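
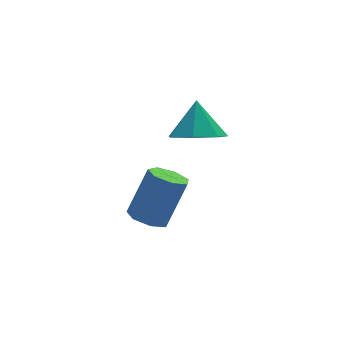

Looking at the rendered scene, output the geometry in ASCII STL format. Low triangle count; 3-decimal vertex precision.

solid 
facet normal -0.438 -0.121 -0.891
outer loop
vertex -3.13 -3.403 -2.27
vertex -3.541 -2.762 -2.155
vertex -2.849 -2.836 -2.485
endloop
endfacet
facet normal 0.795 -0.515 -0.321
outer loop
vertex -3.13 -3.403 -2.27
vertex -2.849 -2.836 -2.485
vertex -2.248 -3.158 -0.48
endloop
endfacet
facet normal 0.795 -0.515 -0.321
outer loop
vertex -2.248 -3.158 -0.48
vertex -2.849 -2.836 -2.485
vertex -1.968 -2.591 -0.696
endloop
endfacet
facet normal 0.439 0.122 0.890
outer loop
vertex -2.248 -3.158 -0.48
vertex -1.968 -2.591 -0.696
vertex -2.659 -2.518 -0.365
endloop
endfacet
facet normal -0.438 -0.122 -0.891
outer loop
vertex -2.849 -2.836 -2.485
vertex -3.541 -2.762 -2.155
vertex -3.09 -2.214 -2.452
endloop
endfacet
facet normal 0.823 0.343 -0.452
outer loop
vertex -2.849 -2.836 -2.485
vertex -3.09 -2.214 -2.452
vertex -1.968 -2.591 -0.696
endloop
endfacet
facet normal 0.823 0.342 -0.453
outer loop
vertex -1.968 -2.591 -0.696
vertex -3.09 -2.214 -2.452
vertex -2.208 -1.969 -0.662
endloop
endfacet
facet normal 0.439 0.121 0.890
outer loop
vertex -1.968 -2.591 -0.696
vertex -2.208 -1.969 -0.662
vertex -2.659 -2.518 -0.365
endloop
endfacet
facet normal -0.439 -0.122 -0.890
outer loop
vertex -3.09 -2.214 -2.452
vertex -3.541 -2.762 -2.155
vertex -3.67 -2.004 -2.195
endloop
endfacet
facet normal 0.233 0.941 -0.244
outer loop
vertex -3.09 -2.214 -2.452
vertex -3.67 -2.004 -2.195
vertex -2.208 -1.969 -0.662
endloop
endfacet
facet normal 0.232 0.942 -0.243
outer loop
vertex -2.208 -1.969 -0.662
vertex -3.67 -2.004 -2.195
vertex -2.788 -1.76 -0.405
endloop
endfacet
facet normal 0.438 0.122 0.891
outer loop
vertex -2.208 -1.969 -0.662
vertex -2.788 -1.76 -0.405
vertex -2.659 -2.518 -0.365
endloop
endfacet
facet normal -0.439 -0.122 -0.890
outer loop
vertex -3.67 -2.004 -2.195
vertex -3.541 -2.762 -2.155
vertex -4.153 -2.366 -1.907
endloop
endfacet
facet normal -0.534 0.832 0.150
outer loop
vertex -3.67 -2.004 -2.195
vertex -4.153 -2.366 -1.907
vertex -2.788 -1.76 -0.405
endloop
endfacet
facet normal -0.534 0.832 0.149
outer loop
vertex -2.788 -1.76 -0.405
vertex -4.153 -2.366 -1.907
vertex -3.271 -2.121 -0.118
endloop
endfacet
facet normal 0.438 0.122 0.891
outer loop
vertex -2.788 -1.76 -0.405
vertex -3.271 -2.121 -0.118
vertex -2.659 -2.518 -0.365
endloop
endfacet
facet normal -0.439 -0.122 -0.890
outer loop
vertex -4.153 -2.366 -1.907
vertex -3.541 -2.762 -2.155
vertex -4.175 -3.026 -1.806
endloop
endfacet
facet normal -0.898 0.096 0.430
outer loop
vertex -4.153 -2.366 -1.907
vertex -4.175 -3.026 -1.806
vertex -3.271 -2.121 -0.118
endloop
endfacet
facet normal -0.898 0.096 0.430
outer loop
vertex -3.271 -2.121 -0.118
vertex -4.175 -3.026 -1.806
vertex -3.293 -2.781 -0.017
endloop
endfacet
facet normal 0.438 0.122 0.891
outer loop
vertex -3.271 -2.121 -0.118
vertex -3.293 -2.781 -0.017
vertex -2.659 -2.518 -0.365
endloop
endfacet
facet normal -0.439 -0.122 -0.890
outer loop
vertex -4.175 -3.026 -1.806
vertex -3.541 -2.762 -2.155
vertex -3.719 -3.488 -1.968
endloop
endfacet
facet normal -0.585 -0.713 0.386
outer loop
vertex -4.175 -3.026 -1.806
vertex -3.719 -3.488 -1.968
vertex -3.293 -2.781 -0.017
endloop
endfacet
facet normal -0.586 -0.712 0.386
outer loop
vertex -3.293 -2.781 -0.017
vertex -3.719 -3.488 -1.968
vertex -2.838 -3.243 -0.178
endloop
endfacet
facet normal 0.438 0.121 0.891
outer loop
vertex -3.293 -2.781 -0.017
vertex -2.838 -3.243 -0.178
vertex -2.659 -2.518 -0.365
endloop
endfacet
facet normal -0.439 -0.122 -0.890
outer loop
vertex -3.719 -3.488 -1.968
vertex -3.541 -2.762 -2.155
vertex -3.13 -3.403 -2.27
endloop
endfacet
facet normal 0.169 -0.984 0.052
outer loop
vertex -3.719 -3.488 -1.968
vertex -3.13 -3.403 -2.27
vertex -2.838 -3.243 -0.178
endloop
endfacet
facet normal 0.168 -0.984 0.052
outer loop
vertex -2.838 -3.243 -0.178
vertex -3.13 -3.403 -2.27
vertex -2.248 -3.158 -0.48
endloop
endfacet
facet normal 0.438 0.121 0.891
outer loop
vertex -2.838 -3.243 -0.178
vertex -2.248 -3.158 -0.48
vertex -2.659 -2.518 -0.365
endloop
endfacet
facet normal -0.187 -0.509 -0.840
outer loop
vertex -1.099 -2.755 1.459
vertex -1.911 -3.201 1.91
vertex -1.877 -2.324 1.371
endloop
endfacet
facet normal 0.486 0.874 -0.011
outer loop
vertex -1.099 -2.755 1.459
vertex -1.877 -2.324 1.371
vertex -1.629 -2.439 3.17
endloop
endfacet
facet normal -0.188 -0.509 -0.840
outer loop
vertex -1.877 -2.324 1.371
vertex -1.911 -3.201 1.91
vertex -2.68 -2.552 1.689
endloop
endfacet
facet normal -0.237 0.967 0.094
outer loop
vertex -1.877 -2.324 1.371
vertex -2.68 -2.552 1.689
vertex -1.629 -2.439 3.17
endloop
endfacet
facet normal -0.187 -0.508 -0.841
outer loop
vertex -2.68 -2.552 1.689
vertex -1.911 -3.201 1.91
vertex -2.904 -3.27 2.173
endloop
endfacet
facet normal -0.709 0.533 0.462
outer loop
vertex -2.68 -2.552 1.689
vertex -2.904 -3.27 2.173
vertex -1.629 -2.439 3.17
endloop
endfacet
facet normal -0.187 -0.508 -0.841
outer loop
vertex -2.904 -3.27 2.173
vertex -1.911 -3.201 1.91
vertex -2.38 -3.935 2.458
endloop
endfacet
facet normal -0.571 -0.101 0.815
outer loop
vertex -2.904 -3.27 2.173
vertex -2.38 -3.935 2.458
vertex -1.629 -2.439 3.17
endloop
endfacet
facet normal -0.187 -0.508 -0.841
outer loop
vertex -2.38 -3.935 2.458
vertex -1.911 -3.201 1.91
vertex -1.503 -4.048 2.331
endloop
endfacet
facet normal 0.070 -0.457 0.887
outer loop
vertex -2.38 -3.935 2.458
vertex -1.503 -4.048 2.331
vertex -1.629 -2.439 3.17
endloop
endfacet
facet normal -0.188 -0.508 -0.840
outer loop
vertex -1.503 -4.048 2.331
vertex -1.911 -3.201 1.91
vertex -0.933 -3.523 1.886
endloop
endfacet
facet normal 0.734 -0.268 0.624
outer loop
vertex -1.503 -4.048 2.331
vertex -0.933 -3.523 1.886
vertex -1.629 -2.439 3.17
endloop
endfacet
facet normal -0.188 -0.508 -0.841
outer loop
vertex -0.933 -3.523 1.886
vertex -1.911 -3.201 1.91
vertex -1.099 -2.755 1.459
endloop
endfacet
facet normal 0.919 0.324 0.225
outer loop
vertex -0.933 -3.523 1.886
vertex -1.099 -2.755 1.459
vertex -1.629 -2.439 3.17
endloop
endfacet

endsolid


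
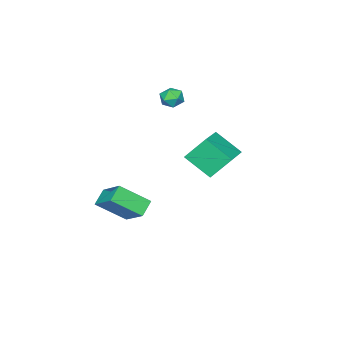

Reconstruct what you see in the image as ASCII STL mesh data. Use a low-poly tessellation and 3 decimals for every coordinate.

solid 
facet normal -0.293 -0.005 0.956
outer loop
vertex 0.04 -0.998 3.293
vertex 0.048 -1.692 3.292
vertex 0.619 -1.338 3.469
endloop
endfacet
facet normal 0.092 0.577 0.811
outer loop
vertex 0.04 -0.998 3.293
vertex 0.619 -1.338 3.469
vertex 0.657 -0.776 3.065
endloop
endfacet
facet normal -0.230 0.931 0.283
outer loop
vertex 0.04 -0.998 3.293
vertex 0.657 -0.776 3.065
vertex 0.11 -0.781 2.637
endloop
endfacet
facet normal -0.818 0.567 0.100
outer loop
vertex 0.04 -0.998 3.293
vertex 0.11 -0.781 2.637
vertex -0.266 -1.348 2.778
endloop
endfacet
facet normal -0.856 -0.011 0.516
outer loop
vertex 0.04 -0.998 3.293
vertex -0.266 -1.348 2.778
vertex 0.048 -1.692 3.292
endloop
endfacet
facet normal 0.732 0.364 0.576
outer loop
vertex 0.657 -0.776 3.065
vertex 0.619 -1.338 3.469
vertex 1.046 -1.332 2.922
endloop
endfacet
facet normal 0.106 -0.577 0.810
outer loop
vertex 0.619 -1.338 3.469
vertex 0.048 -1.692 3.292
vertex 0.67 -1.899 3.063
endloop
endfacet
facet normal -0.803 -0.587 0.098
outer loop
vertex 0.048 -1.692 3.292
vertex -0.266 -1.348 2.778
vertex 0.123 -1.904 2.635
endloop
endfacet
facet normal -0.741 0.348 -0.574
outer loop
vertex -0.266 -1.348 2.778
vertex 0.11 -0.781 2.637
vertex 0.161 -1.342 2.231
endloop
endfacet
facet normal 0.209 0.937 -0.279
outer loop
vertex 0.11 -0.781 2.637
vertex 0.657 -0.776 3.065
vertex 0.732 -0.988 2.408
endloop
endfacet
facet normal 0.818 -0.567 -0.100
outer loop
vertex 0.74 -1.682 2.407
vertex 1.046 -1.332 2.922
vertex 0.67 -1.899 3.063
endloop
endfacet
facet normal 0.230 -0.931 -0.283
outer loop
vertex 0.74 -1.682 2.407
vertex 0.67 -1.899 3.063
vertex 0.123 -1.904 2.635
endloop
endfacet
facet normal -0.092 -0.577 -0.811
outer loop
vertex 0.74 -1.682 2.407
vertex 0.123 -1.904 2.635
vertex 0.161 -1.342 2.231
endloop
endfacet
facet normal 0.293 0.005 -0.956
outer loop
vertex 0.74 -1.682 2.407
vertex 0.161 -1.342 2.231
vertex 0.732 -0.988 2.408
endloop
endfacet
facet normal 0.856 0.011 -0.516
outer loop
vertex 0.74 -1.682 2.407
vertex 0.732 -0.988 2.408
vertex 1.046 -1.332 2.922
endloop
endfacet
facet normal 0.741 -0.348 0.574
outer loop
vertex 0.67 -1.899 3.063
vertex 1.046 -1.332 2.922
vertex 0.619 -1.338 3.469
endloop
endfacet
facet normal -0.209 -0.937 0.279
outer loop
vertex 0.123 -1.904 2.635
vertex 0.67 -1.899 3.063
vertex 0.048 -1.692 3.292
endloop
endfacet
facet normal -0.732 -0.364 -0.576
outer loop
vertex 0.161 -1.342 2.231
vertex 0.123 -1.904 2.635
vertex -0.266 -1.348 2.778
endloop
endfacet
facet normal -0.106 0.577 -0.810
outer loop
vertex 0.732 -0.988 2.408
vertex 0.161 -1.342 2.231
vertex 0.11 -0.781 2.637
endloop
endfacet
facet normal 0.803 0.587 -0.098
outer loop
vertex 1.046 -1.332 2.922
vertex 0.732 -0.988 2.408
vertex 0.657 -0.776 3.065
endloop
endfacet
facet normal -0.527 0.612 -0.590
outer loop
vertex 3.116 -0.499 -3.018
vertex 3.952 -0.361 -3.621
vertex 2.597 -1.965 -4.074
endloop
endfacet
facet normal -0.804 -0.133 0.579
outer loop
vertex 3.608 -3.139 -2.939
vertex 3.116 -0.499 -3.018
vertex 2.597 -1.965 -4.074
endloop
endfacet
facet normal -0.526 0.611 -0.591
outer loop
vertex 2.597 -1.965 -4.074
vertex 3.952 -0.361 -3.621
vertex 3.433 -1.827 -4.676
endloop
endfacet
facet normal -0.276 -0.780 -0.562
outer loop
vertex 3.433 -1.827 -4.676
vertex 3.608 -3.139 -2.939
vertex 2.597 -1.965 -4.074
endloop
endfacet
facet normal 0.276 0.780 0.561
outer loop
vertex 3.116 -0.499 -3.018
vertex 4.963 -1.535 -2.486
vertex 3.952 -0.361 -3.621
endloop
endfacet
facet normal -0.804 -0.132 0.580
outer loop
vertex 4.127 -1.673 -1.884
vertex 3.116 -0.499 -3.018
vertex 3.608 -3.139 -2.939
endloop
endfacet
facet normal 0.276 0.780 0.562
outer loop
vertex 4.127 -1.673 -1.884
vertex 4.963 -1.535 -2.486
vertex 3.116 -0.499 -3.018
endloop
endfacet
facet normal 0.804 0.132 -0.579
outer loop
vertex 3.952 -0.361 -3.621
vertex 4.963 -1.535 -2.486
vertex 3.433 -1.827 -4.676
endloop
endfacet
facet normal -0.276 -0.780 -0.561
outer loop
vertex 4.444 -3.001 -3.542
vertex 3.608 -3.139 -2.939
vertex 3.433 -1.827 -4.676
endloop
endfacet
facet normal 0.804 0.133 -0.579
outer loop
vertex 3.433 -1.827 -4.676
vertex 4.963 -1.535 -2.486
vertex 4.444 -3.001 -3.542
endloop
endfacet
facet normal 0.527 -0.611 0.590
outer loop
vertex 4.444 -3.001 -3.542
vertex 4.127 -1.673 -1.884
vertex 3.608 -3.139 -2.939
endloop
endfacet
facet normal 0.526 -0.612 0.591
outer loop
vertex 4.963 -1.535 -2.486
vertex 4.127 -1.673 -1.884
vertex 4.444 -3.001 -3.542
endloop
endfacet
facet normal -0.904 -0.357 -0.235
outer loop
vertex 1.902 1.221 0.679
vertex 1.268 2.03 1.893
vertex 1.637 2.577 -0.362
endloop
endfacet
facet normal 0.398 -0.508 -0.763
outer loop
vertex 3.292 3.23 0.067
vertex 1.902 1.221 0.679
vertex 1.637 2.577 -0.362
endloop
endfacet
facet normal -0.904 -0.357 -0.235
outer loop
vertex 1.637 2.577 -0.362
vertex 1.268 2.03 1.893
vertex 1.003 3.385 0.851
endloop
endfacet
facet normal -0.153 0.784 -0.602
outer loop
vertex 1.003 3.385 0.851
vertex 3.292 3.23 0.067
vertex 1.637 2.577 -0.362
endloop
endfacet
facet normal 0.153 -0.784 0.602
outer loop
vertex 1.902 1.221 0.679
vertex 2.923 2.683 2.322
vertex 1.268 2.03 1.893
endloop
endfacet
facet normal 0.399 -0.509 -0.763
outer loop
vertex 3.557 1.875 1.109
vertex 1.902 1.221 0.679
vertex 3.292 3.23 0.067
endloop
endfacet
facet normal 0.153 -0.784 0.602
outer loop
vertex 3.557 1.875 1.109
vertex 2.923 2.683 2.322
vertex 1.902 1.221 0.679
endloop
endfacet
facet normal -0.399 0.509 0.763
outer loop
vertex 1.268 2.03 1.893
vertex 2.923 2.683 2.322
vertex 1.003 3.385 0.851
endloop
endfacet
facet normal -0.153 0.784 -0.602
outer loop
vertex 2.658 4.039 1.281
vertex 3.292 3.23 0.067
vertex 1.003 3.385 0.851
endloop
endfacet
facet normal -0.399 0.508 0.763
outer loop
vertex 1.003 3.385 0.851
vertex 2.923 2.683 2.322
vertex 2.658 4.039 1.281
endloop
endfacet
facet normal 0.904 0.357 0.234
outer loop
vertex 2.658 4.039 1.281
vertex 3.557 1.875 1.109
vertex 3.292 3.23 0.067
endloop
endfacet
facet normal 0.904 0.357 0.235
outer loop
vertex 2.923 2.683 2.322
vertex 3.557 1.875 1.109
vertex 2.658 4.039 1.281
endloop
endfacet

endsolid


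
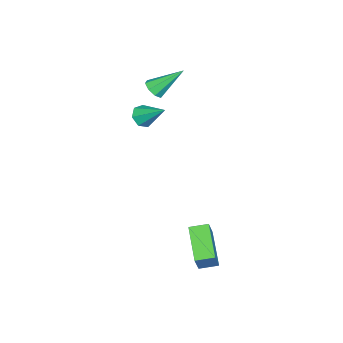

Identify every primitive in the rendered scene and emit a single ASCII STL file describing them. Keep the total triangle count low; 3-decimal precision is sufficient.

solid 
facet normal -0.165 -0.777 -0.608
outer loop
vertex -1.901 -4.458 1.209
vertex -2.494 -4.159 0.988
vertex -1.848 -4.092 0.727
endloop
endfacet
facet normal 0.980 0.091 0.177
outer loop
vertex -1.901 -4.458 1.209
vertex -1.848 -4.092 0.727
vertex -2.206 -2.801 2.052
endloop
endfacet
facet normal -0.165 -0.777 -0.608
outer loop
vertex -1.848 -4.092 0.727
vertex -2.494 -4.159 0.988
vertex -2.282 -3.777 0.442
endloop
endfacet
facet normal 0.695 0.600 -0.396
outer loop
vertex -1.848 -4.092 0.727
vertex -2.282 -3.777 0.442
vertex -2.206 -2.801 2.052
endloop
endfacet
facet normal -0.166 -0.777 -0.608
outer loop
vertex -2.282 -3.777 0.442
vertex -2.494 -4.159 0.988
vertex -2.875 -3.749 0.568
endloop
endfacet
facet normal -0.069 0.855 -0.515
outer loop
vertex -2.282 -3.777 0.442
vertex -2.875 -3.749 0.568
vertex -2.206 -2.801 2.052
endloop
endfacet
facet normal -0.164 -0.776 -0.609
outer loop
vertex -2.875 -3.749 0.568
vertex -2.494 -4.159 0.988
vertex -3.182 -4.031 1.01
endloop
endfacet
facet normal -0.741 0.665 -0.091
outer loop
vertex -2.875 -3.749 0.568
vertex -3.182 -4.031 1.01
vertex -2.206 -2.801 2.052
endloop
endfacet
facet normal -0.164 -0.777 -0.608
outer loop
vertex -3.182 -4.031 1.01
vertex -2.494 -4.159 0.988
vertex -2.971 -4.409 1.436
endloop
endfacet
facet normal -0.813 0.173 0.556
outer loop
vertex -3.182 -4.031 1.01
vertex -2.971 -4.409 1.436
vertex -2.206 -2.801 2.052
endloop
endfacet
facet normal -0.165 -0.776 -0.609
outer loop
vertex -2.971 -4.409 1.436
vertex -2.494 -4.159 0.988
vertex -2.401 -4.599 1.524
endloop
endfacet
facet normal -0.229 -0.251 0.940
outer loop
vertex -2.971 -4.409 1.436
vertex -2.401 -4.599 1.524
vertex -2.206 -2.801 2.052
endloop
endfacet
facet normal -0.165 -0.776 -0.609
outer loop
vertex -2.401 -4.599 1.524
vertex -2.494 -4.159 0.988
vertex -1.901 -4.458 1.209
endloop
endfacet
facet normal 0.567 -0.288 0.771
outer loop
vertex -2.401 -4.599 1.524
vertex -1.901 -4.458 1.209
vertex -2.206 -2.801 2.052
endloop
endfacet
facet normal -0.732 -0.508 0.454
outer loop
vertex 2.974 0.962 -1.645
vertex 2.521 1.787 -1.453
vertex 2.365 0.878 -2.721
endloop
endfacet
facet normal 0.471 -0.859 -0.200
outer loop
vertex 3.859 1.913 -3.647
vertex 2.974 0.962 -1.645
vertex 2.365 0.878 -2.721
endloop
endfacet
facet normal -0.733 -0.507 0.454
outer loop
vertex 2.365 0.878 -2.721
vertex 2.521 1.787 -1.453
vertex 1.912 1.703 -2.53
endloop
endfacet
facet normal -0.491 -0.068 -0.869
outer loop
vertex 1.912 1.703 -2.53
vertex 3.859 1.913 -3.647
vertex 2.365 0.878 -2.721
endloop
endfacet
facet normal 0.491 0.068 0.868
outer loop
vertex 2.974 0.962 -1.645
vertex 4.015 2.822 -2.379
vertex 2.521 1.787 -1.453
endloop
endfacet
facet normal 0.471 -0.859 -0.200
outer loop
vertex 4.468 1.997 -2.57
vertex 2.974 0.962 -1.645
vertex 3.859 1.913 -3.647
endloop
endfacet
facet normal 0.491 0.068 0.869
outer loop
vertex 4.468 1.997 -2.57
vertex 4.015 2.822 -2.379
vertex 2.974 0.962 -1.645
endloop
endfacet
facet normal -0.471 0.859 0.200
outer loop
vertex 2.521 1.787 -1.453
vertex 4.015 2.822 -2.379
vertex 1.912 1.703 -2.53
endloop
endfacet
facet normal -0.491 -0.067 -0.869
outer loop
vertex 3.406 2.738 -3.455
vertex 3.859 1.913 -3.647
vertex 1.912 1.703 -2.53
endloop
endfacet
facet normal -0.471 0.859 0.200
outer loop
vertex 1.912 1.703 -2.53
vertex 4.015 2.822 -2.379
vertex 3.406 2.738 -3.455
endloop
endfacet
facet normal 0.732 0.508 -0.454
outer loop
vertex 3.406 2.738 -3.455
vertex 4.468 1.997 -2.57
vertex 3.859 1.913 -3.647
endloop
endfacet
facet normal 0.732 0.507 -0.454
outer loop
vertex 4.015 2.822 -2.379
vertex 4.468 1.997 -2.57
vertex 3.406 2.738 -3.455
endloop
endfacet
facet normal 0.348 -0.653 -0.672
outer loop
vertex -2.567 -4.058 3.414
vertex -2.809 -3.7 2.941
vertex -2.25 -3.722 3.252
endloop
endfacet
facet normal 0.548 -0.118 0.828
outer loop
vertex -2.567 -4.058 3.414
vertex -2.25 -3.722 3.252
vertex -3.491 -2.42 4.259
endloop
endfacet
facet normal 0.348 -0.653 -0.673
outer loop
vertex -2.25 -3.722 3.252
vertex -2.809 -3.7 2.941
vertex -2.26 -3.373 2.908
endloop
endfacet
facet normal 0.797 0.436 0.419
outer loop
vertex -2.25 -3.722 3.252
vertex -2.26 -3.373 2.908
vertex -3.491 -2.42 4.259
endloop
endfacet
facet normal 0.349 -0.654 -0.671
outer loop
vertex -2.26 -3.373 2.908
vertex -2.809 -3.7 2.941
vertex -2.592 -3.217 2.583
endloop
endfacet
facet normal 0.519 0.846 -0.124
outer loop
vertex -2.26 -3.373 2.908
vertex -2.592 -3.217 2.583
vertex -3.491 -2.42 4.259
endloop
endfacet
facet normal 0.347 -0.654 -0.672
outer loop
vertex -2.592 -3.217 2.583
vertex -2.809 -3.7 2.941
vertex -3.051 -3.343 2.469
endloop
endfacet
facet normal -0.120 0.870 -0.478
outer loop
vertex -2.592 -3.217 2.583
vertex -3.051 -3.343 2.469
vertex -3.491 -2.42 4.259
endloop
endfacet
facet normal 0.348 -0.653 -0.673
outer loop
vertex -3.051 -3.343 2.469
vertex -2.809 -3.7 2.941
vertex -3.368 -3.679 2.631
endloop
endfacet
facet normal -0.749 0.495 -0.440
outer loop
vertex -3.051 -3.343 2.469
vertex -3.368 -3.679 2.631
vertex -3.491 -2.42 4.259
endloop
endfacet
facet normal 0.348 -0.653 -0.673
outer loop
vertex -3.368 -3.679 2.631
vertex -2.809 -3.7 2.941
vertex -3.358 -4.028 2.975
endloop
endfacet
facet normal -0.998 -0.058 -0.030
outer loop
vertex -3.368 -3.679 2.631
vertex -3.358 -4.028 2.975
vertex -3.491 -2.42 4.259
endloop
endfacet
facet normal 0.349 -0.653 -0.672
outer loop
vertex -3.358 -4.028 2.975
vertex -2.809 -3.7 2.941
vertex -3.026 -4.184 3.299
endloop
endfacet
facet normal -0.720 -0.468 0.512
outer loop
vertex -3.358 -4.028 2.975
vertex -3.026 -4.184 3.299
vertex -3.491 -2.42 4.259
endloop
endfacet
facet normal 0.348 -0.653 -0.672
outer loop
vertex -3.026 -4.184 3.299
vertex -2.809 -3.7 2.941
vertex -2.567 -4.058 3.414
endloop
endfacet
facet normal -0.082 -0.493 0.866
outer loop
vertex -3.026 -4.184 3.299
vertex -2.567 -4.058 3.414
vertex -3.491 -2.42 4.259
endloop
endfacet

endsolid


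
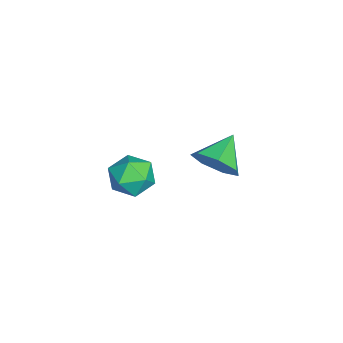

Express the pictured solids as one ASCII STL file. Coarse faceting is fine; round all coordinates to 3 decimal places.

solid 
facet normal 0.764 -0.405 -0.502
outer loop
vertex -2.53 1.545 -3.708
vertex -2.962 0.944 -3.881
vertex -2.874 1.591 -4.269
endloop
endfacet
facet normal -0.076 0.989 0.128
outer loop
vertex -2.53 1.545 -3.708
vertex -2.874 1.591 -4.269
vertex -3.818 1.396 -3.319
endloop
endfacet
facet normal 0.765 -0.405 -0.502
outer loop
vertex -2.874 1.591 -4.269
vertex -2.962 0.944 -3.881
vertex -3.284 1.15 -4.538
endloop
endfacet
facet normal -0.545 0.743 -0.389
outer loop
vertex -2.874 1.591 -4.269
vertex -3.284 1.15 -4.538
vertex -3.818 1.396 -3.319
endloop
endfacet
facet normal 0.765 -0.404 -0.502
outer loop
vertex -3.284 1.15 -4.538
vertex -2.962 0.944 -3.881
vertex -3.451 0.554 -4.312
endloop
endfacet
facet normal -0.904 0.096 -0.416
outer loop
vertex -3.284 1.15 -4.538
vertex -3.451 0.554 -4.312
vertex -3.818 1.396 -3.319
endloop
endfacet
facet normal 0.765 -0.404 -0.502
outer loop
vertex -3.451 0.554 -4.312
vertex -2.962 0.944 -3.881
vertex -3.25 0.251 -3.762
endloop
endfacet
facet normal -0.883 -0.464 0.067
outer loop
vertex -3.451 0.554 -4.312
vertex -3.25 0.251 -3.762
vertex -3.818 1.396 -3.319
endloop
endfacet
facet normal 0.764 -0.404 -0.503
outer loop
vertex -3.25 0.251 -3.762
vertex -2.962 0.944 -3.881
vertex -2.832 0.469 -3.302
endloop
endfacet
facet normal -0.498 -0.516 0.697
outer loop
vertex -3.25 0.251 -3.762
vertex -2.832 0.469 -3.302
vertex -3.818 1.396 -3.319
endloop
endfacet
facet normal 0.765 -0.403 -0.502
outer loop
vertex -2.832 0.469 -3.302
vertex -2.962 0.944 -3.881
vertex -2.512 1.045 -3.277
endloop
endfacet
facet normal -0.038 -0.022 0.999
outer loop
vertex -2.832 0.469 -3.302
vertex -2.512 1.045 -3.277
vertex -3.818 1.396 -3.319
endloop
endfacet
facet normal 0.764 -0.405 -0.502
outer loop
vertex -2.512 1.045 -3.277
vertex -2.962 0.944 -3.881
vertex -2.53 1.545 -3.708
endloop
endfacet
facet normal 0.150 0.649 0.746
outer loop
vertex -2.512 1.045 -3.277
vertex -2.53 1.545 -3.708
vertex -3.818 1.396 -3.319
endloop
endfacet
facet normal -0.490 0.871 -0.034
outer loop
vertex 0.071 -0.439 -1.935
vertex -0.523 -0.771 -1.873
vertex -0.189 -0.561 -1.315
endloop
endfacet
facet normal 0.156 0.955 0.253
outer loop
vertex 0.071 -0.439 -1.935
vertex -0.189 -0.561 -1.315
vertex 0.48 -0.641 -1.426
endloop
endfacet
facet normal 0.640 0.736 -0.222
outer loop
vertex 0.071 -0.439 -1.935
vertex 0.48 -0.641 -1.426
vertex 0.561 -0.901 -2.053
endloop
endfacet
facet normal 0.293 0.516 -0.805
outer loop
vertex 0.071 -0.439 -1.935
vertex 0.561 -0.901 -2.053
vertex -0.059 -0.981 -2.33
endloop
endfacet
facet normal -0.407 0.600 -0.689
outer loop
vertex 0.071 -0.439 -1.935
vertex -0.059 -0.981 -2.33
vertex -0.523 -0.771 -1.873
endloop
endfacet
facet normal 0.200 0.528 0.825
outer loop
vertex 0.48 -0.641 -1.426
vertex -0.189 -0.561 -1.315
vertex 0.139 -1.099 -1.05
endloop
endfacet
facet normal -0.847 0.393 0.359
outer loop
vertex -0.189 -0.561 -1.315
vertex -0.523 -0.771 -1.873
vertex -0.481 -1.179 -1.327
endloop
endfacet
facet normal -0.711 -0.046 -0.701
outer loop
vertex -0.523 -0.771 -1.873
vertex -0.059 -0.981 -2.33
vertex -0.4 -1.439 -1.954
endloop
endfacet
facet normal 0.421 -0.181 -0.889
outer loop
vertex -0.059 -0.981 -2.33
vertex 0.561 -0.901 -2.053
vertex 0.269 -1.519 -2.065
endloop
endfacet
facet normal 0.983 0.174 0.055
outer loop
vertex 0.561 -0.901 -2.053
vertex 0.48 -0.641 -1.426
vertex 0.603 -1.309 -1.507
endloop
endfacet
facet normal -0.293 -0.516 0.805
outer loop
vertex 0.009 -1.641 -1.445
vertex 0.139 -1.099 -1.05
vertex -0.481 -1.179 -1.327
endloop
endfacet
facet normal -0.640 -0.736 0.222
outer loop
vertex 0.009 -1.641 -1.445
vertex -0.481 -1.179 -1.327
vertex -0.4 -1.439 -1.954
endloop
endfacet
facet normal -0.156 -0.955 -0.253
outer loop
vertex 0.009 -1.641 -1.445
vertex -0.4 -1.439 -1.954
vertex 0.269 -1.519 -2.065
endloop
endfacet
facet normal 0.490 -0.871 0.034
outer loop
vertex 0.009 -1.641 -1.445
vertex 0.269 -1.519 -2.065
vertex 0.603 -1.309 -1.507
endloop
endfacet
facet normal 0.407 -0.600 0.689
outer loop
vertex 0.009 -1.641 -1.445
vertex 0.603 -1.309 -1.507
vertex 0.139 -1.099 -1.05
endloop
endfacet
facet normal -0.421 0.181 0.889
outer loop
vertex -0.481 -1.179 -1.327
vertex 0.139 -1.099 -1.05
vertex -0.189 -0.561 -1.315
endloop
endfacet
facet normal -0.983 -0.174 -0.055
outer loop
vertex -0.4 -1.439 -1.954
vertex -0.481 -1.179 -1.327
vertex -0.523 -0.771 -1.873
endloop
endfacet
facet normal -0.200 -0.528 -0.825
outer loop
vertex 0.269 -1.519 -2.065
vertex -0.4 -1.439 -1.954
vertex -0.059 -0.981 -2.33
endloop
endfacet
facet normal 0.847 -0.393 -0.359
outer loop
vertex 0.603 -1.309 -1.507
vertex 0.269 -1.519 -2.065
vertex 0.561 -0.901 -2.053
endloop
endfacet
facet normal 0.711 0.046 0.701
outer loop
vertex 0.139 -1.099 -1.05
vertex 0.603 -1.309 -1.507
vertex 0.48 -0.641 -1.426
endloop
endfacet

endsolid


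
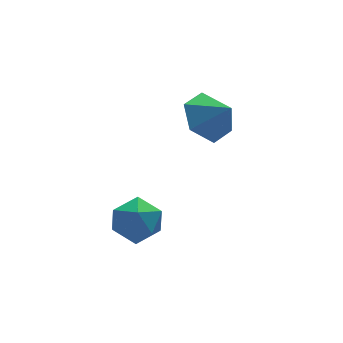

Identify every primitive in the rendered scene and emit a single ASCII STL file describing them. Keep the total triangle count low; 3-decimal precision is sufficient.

solid 
facet normal -0.270 0.769 0.580
outer loop
vertex -0.503 2.112 -1.187
vertex -0.969 1.617 -0.748
vertex -0.194 1.733 -0.541
endloop
endfacet
facet normal 0.388 0.864 0.321
outer loop
vertex -0.503 2.112 -1.187
vertex -0.194 1.733 -0.541
vertex 0.24 1.791 -1.222
endloop
endfacet
facet normal 0.349 0.851 -0.392
outer loop
vertex -0.503 2.112 -1.187
vertex 0.24 1.791 -1.222
vertex -0.266 1.71 -1.849
endloop
endfacet
facet normal -0.333 0.748 -0.574
outer loop
vertex -0.503 2.112 -1.187
vertex -0.266 1.71 -1.849
vertex -1.013 1.602 -1.556
endloop
endfacet
facet normal -0.716 0.697 0.026
outer loop
vertex -0.503 2.112 -1.187
vertex -1.013 1.602 -1.556
vertex -0.969 1.617 -0.748
endloop
endfacet
facet normal 0.789 0.311 0.529
outer loop
vertex 0.24 1.791 -1.222
vertex -0.194 1.733 -0.541
vertex 0.233 1.098 -0.804
endloop
endfacet
facet normal -0.277 0.157 0.948
outer loop
vertex -0.194 1.733 -0.541
vertex -0.969 1.617 -0.748
vertex -0.514 0.99 -0.511
endloop
endfacet
facet normal -0.998 0.042 0.054
outer loop
vertex -0.969 1.617 -0.748
vertex -1.013 1.602 -1.556
vertex -1.02 0.909 -1.138
endloop
endfacet
facet normal -0.378 0.126 -0.917
outer loop
vertex -1.013 1.602 -1.556
vertex -0.266 1.71 -1.849
vertex -0.586 0.967 -1.819
endloop
endfacet
facet normal 0.726 0.291 -0.623
outer loop
vertex -0.266 1.71 -1.849
vertex 0.24 1.791 -1.222
vertex 0.189 1.083 -1.612
endloop
endfacet
facet normal 0.333 -0.748 0.574
outer loop
vertex -0.277 0.588 -1.173
vertex 0.233 1.098 -0.804
vertex -0.514 0.99 -0.511
endloop
endfacet
facet normal -0.349 -0.851 0.392
outer loop
vertex -0.277 0.588 -1.173
vertex -0.514 0.99 -0.511
vertex -1.02 0.909 -1.138
endloop
endfacet
facet normal -0.388 -0.864 -0.321
outer loop
vertex -0.277 0.588 -1.173
vertex -1.02 0.909 -1.138
vertex -0.586 0.967 -1.819
endloop
endfacet
facet normal 0.270 -0.769 -0.580
outer loop
vertex -0.277 0.588 -1.173
vertex -0.586 0.967 -1.819
vertex 0.189 1.083 -1.612
endloop
endfacet
facet normal 0.716 -0.697 -0.026
outer loop
vertex -0.277 0.588 -1.173
vertex 0.189 1.083 -1.612
vertex 0.233 1.098 -0.804
endloop
endfacet
facet normal 0.378 -0.126 0.917
outer loop
vertex -0.514 0.99 -0.511
vertex 0.233 1.098 -0.804
vertex -0.194 1.733 -0.541
endloop
endfacet
facet normal -0.726 -0.291 0.623
outer loop
vertex -1.02 0.909 -1.138
vertex -0.514 0.99 -0.511
vertex -0.969 1.617 -0.748
endloop
endfacet
facet normal -0.789 -0.311 -0.529
outer loop
vertex -0.586 0.967 -1.819
vertex -1.02 0.909 -1.138
vertex -1.013 1.602 -1.556
endloop
endfacet
facet normal 0.277 -0.157 -0.948
outer loop
vertex 0.189 1.083 -1.612
vertex -0.586 0.967 -1.819
vertex -0.266 1.71 -1.849
endloop
endfacet
facet normal 0.998 -0.042 -0.054
outer loop
vertex 0.233 1.098 -0.804
vertex 0.189 1.083 -1.612
vertex 0.24 1.791 -1.222
endloop
endfacet
facet normal -0.410 0.602 -0.685
outer loop
vertex 3.484 3.549 -0.269
vertex 2.845 3.796 0.33
vertex 3.623 4.264 0.276
endloop
endfacet
facet normal 0.965 -0.249 0.080
outer loop
vertex 3.484 3.549 -0.269
vertex 3.623 4.264 0.276
vertex 3.275 3.164 1.05
endloop
endfacet
facet normal -0.410 0.602 -0.685
outer loop
vertex 3.623 4.264 0.276
vertex 2.845 3.796 0.33
vertex 2.984 4.511 0.875
endloop
endfacet
facet normal 0.712 0.240 0.660
outer loop
vertex 3.623 4.264 0.276
vertex 2.984 4.511 0.875
vertex 3.275 3.164 1.05
endloop
endfacet
facet normal -0.410 0.602 -0.685
outer loop
vertex 2.984 4.511 0.875
vertex 2.845 3.796 0.33
vertex 2.206 4.043 0.929
endloop
endfacet
facet normal -0.008 0.127 0.992
outer loop
vertex 2.984 4.511 0.875
vertex 2.206 4.043 0.929
vertex 3.275 3.164 1.05
endloop
endfacet
facet normal -0.410 0.601 -0.686
outer loop
vertex 2.206 4.043 0.929
vertex 2.845 3.796 0.33
vertex 2.067 3.327 0.384
endloop
endfacet
facet normal -0.473 -0.473 0.743
outer loop
vertex 2.206 4.043 0.929
vertex 2.067 3.327 0.384
vertex 3.275 3.164 1.05
endloop
endfacet
facet normal -0.410 0.601 -0.686
outer loop
vertex 2.067 3.327 0.384
vertex 2.845 3.796 0.33
vertex 2.706 3.08 -0.215
endloop
endfacet
facet normal -0.219 -0.962 0.163
outer loop
vertex 2.067 3.327 0.384
vertex 2.706 3.08 -0.215
vertex 3.275 3.164 1.05
endloop
endfacet
facet normal -0.410 0.601 -0.686
outer loop
vertex 2.706 3.08 -0.215
vertex 2.845 3.796 0.33
vertex 3.484 3.549 -0.269
endloop
endfacet
facet normal 0.500 -0.849 -0.169
outer loop
vertex 2.706 3.08 -0.215
vertex 3.484 3.549 -0.269
vertex 3.275 3.164 1.05
endloop
endfacet

endsolid


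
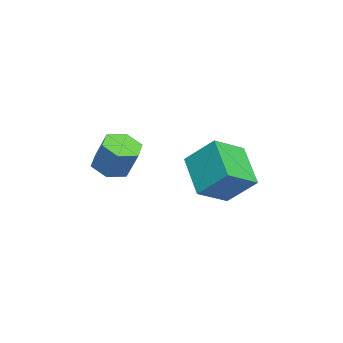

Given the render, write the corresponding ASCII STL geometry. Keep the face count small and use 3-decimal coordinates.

solid 
facet normal -0.279 -0.370 -0.886
outer loop
vertex 1.961 -1.432 -1.625
vertex 1.608 -0.932 -1.723
vertex 2.2 -0.935 -1.908
endloop
endfacet
facet normal 0.880 -0.469 -0.081
outer loop
vertex 1.961 -1.432 -1.625
vertex 2.2 -0.935 -1.908
vertex 2.265 -1.028 -0.659
endloop
endfacet
facet normal 0.880 -0.469 -0.081
outer loop
vertex 2.265 -1.028 -0.659
vertex 2.2 -0.935 -1.908
vertex 2.504 -0.531 -0.942
endloop
endfacet
facet normal 0.279 0.370 0.886
outer loop
vertex 2.265 -1.028 -0.659
vertex 2.504 -0.531 -0.942
vertex 1.912 -0.528 -0.757
endloop
endfacet
facet normal -0.279 -0.370 -0.886
outer loop
vertex 2.2 -0.935 -1.908
vertex 1.608 -0.932 -1.723
vertex 1.847 -0.435 -2.006
endloop
endfacet
facet normal 0.773 0.460 -0.436
outer loop
vertex 2.2 -0.935 -1.908
vertex 1.847 -0.435 -2.006
vertex 2.504 -0.531 -0.942
endloop
endfacet
facet normal 0.773 0.462 -0.435
outer loop
vertex 2.504 -0.531 -0.942
vertex 1.847 -0.435 -2.006
vertex 2.15 -0.031 -1.04
endloop
endfacet
facet normal 0.279 0.371 0.886
outer loop
vertex 2.504 -0.531 -0.942
vertex 2.15 -0.031 -1.04
vertex 1.912 -0.528 -0.757
endloop
endfacet
facet normal -0.279 -0.370 -0.886
outer loop
vertex 1.847 -0.435 -2.006
vertex 1.608 -0.932 -1.723
vertex 1.255 -0.432 -1.821
endloop
endfacet
facet normal -0.106 0.929 -0.355
outer loop
vertex 1.847 -0.435 -2.006
vertex 1.255 -0.432 -1.821
vertex 2.15 -0.031 -1.04
endloop
endfacet
facet normal -0.106 0.929 -0.355
outer loop
vertex 2.15 -0.031 -1.04
vertex 1.255 -0.432 -1.821
vertex 1.559 -0.028 -0.855
endloop
endfacet
facet normal 0.279 0.371 0.886
outer loop
vertex 2.15 -0.031 -1.04
vertex 1.559 -0.028 -0.855
vertex 1.912 -0.528 -0.757
endloop
endfacet
facet normal -0.279 -0.370 -0.886
outer loop
vertex 1.255 -0.432 -1.821
vertex 1.608 -0.932 -1.723
vertex 1.016 -0.929 -1.538
endloop
endfacet
facet normal -0.880 0.469 0.081
outer loop
vertex 1.255 -0.432 -1.821
vertex 1.016 -0.929 -1.538
vertex 1.559 -0.028 -0.855
endloop
endfacet
facet normal -0.880 0.469 0.081
outer loop
vertex 1.559 -0.028 -0.855
vertex 1.016 -0.929 -1.538
vertex 1.32 -0.525 -0.572
endloop
endfacet
facet normal 0.279 0.370 0.886
outer loop
vertex 1.559 -0.028 -0.855
vertex 1.32 -0.525 -0.572
vertex 1.912 -0.528 -0.757
endloop
endfacet
facet normal -0.279 -0.371 -0.886
outer loop
vertex 1.016 -0.929 -1.538
vertex 1.608 -0.932 -1.723
vertex 1.37 -1.429 -1.44
endloop
endfacet
facet normal -0.773 -0.461 0.436
outer loop
vertex 1.016 -0.929 -1.538
vertex 1.37 -1.429 -1.44
vertex 1.32 -0.525 -0.572
endloop
endfacet
facet normal -0.773 -0.461 0.435
outer loop
vertex 1.32 -0.525 -0.572
vertex 1.37 -1.429 -1.44
vertex 1.673 -1.025 -0.474
endloop
endfacet
facet normal 0.279 0.370 0.886
outer loop
vertex 1.32 -0.525 -0.572
vertex 1.673 -1.025 -0.474
vertex 1.912 -0.528 -0.757
endloop
endfacet
facet normal -0.279 -0.371 -0.886
outer loop
vertex 1.37 -1.429 -1.44
vertex 1.608 -0.932 -1.723
vertex 1.961 -1.432 -1.625
endloop
endfacet
facet normal 0.106 -0.929 0.355
outer loop
vertex 1.37 -1.429 -1.44
vertex 1.961 -1.432 -1.625
vertex 1.673 -1.025 -0.474
endloop
endfacet
facet normal 0.106 -0.929 0.355
outer loop
vertex 1.673 -1.025 -0.474
vertex 1.961 -1.432 -1.625
vertex 2.265 -1.028 -0.659
endloop
endfacet
facet normal 0.279 0.370 0.886
outer loop
vertex 1.673 -1.025 -0.474
vertex 2.265 -1.028 -0.659
vertex 1.912 -0.528 -0.757
endloop
endfacet
facet normal -0.754 -0.369 0.543
outer loop
vertex 1.442 1.988 -0.589
vertex 0.677 2.719 -1.155
vertex 1.244 1.104 -1.465
endloop
endfacet
facet normal 0.637 -0.610 0.471
outer loop
vertex 2.383 1.661 -2.285
vertex 1.442 1.988 -0.589
vertex 1.244 1.104 -1.465
endloop
endfacet
facet normal -0.754 -0.369 0.543
outer loop
vertex 1.244 1.104 -1.465
vertex 0.677 2.719 -1.155
vertex 0.479 1.835 -2.031
endloop
endfacet
facet normal -0.157 -0.702 -0.695
outer loop
vertex 0.479 1.835 -2.031
vertex 2.383 1.661 -2.285
vertex 1.244 1.104 -1.465
endloop
endfacet
facet normal 0.157 0.702 0.695
outer loop
vertex 1.442 1.988 -0.589
vertex 1.816 3.276 -1.975
vertex 0.677 2.719 -1.155
endloop
endfacet
facet normal 0.637 -0.610 0.471
outer loop
vertex 2.581 2.545 -1.409
vertex 1.442 1.988 -0.589
vertex 2.383 1.661 -2.285
endloop
endfacet
facet normal 0.157 0.702 0.695
outer loop
vertex 2.581 2.545 -1.409
vertex 1.816 3.276 -1.975
vertex 1.442 1.988 -0.589
endloop
endfacet
facet normal -0.637 0.610 -0.471
outer loop
vertex 0.677 2.719 -1.155
vertex 1.816 3.276 -1.975
vertex 0.479 1.835 -2.031
endloop
endfacet
facet normal -0.157 -0.702 -0.695
outer loop
vertex 1.618 2.392 -2.851
vertex 2.383 1.661 -2.285
vertex 0.479 1.835 -2.031
endloop
endfacet
facet normal -0.637 0.610 -0.471
outer loop
vertex 0.479 1.835 -2.031
vertex 1.816 3.276 -1.975
vertex 1.618 2.392 -2.851
endloop
endfacet
facet normal 0.754 0.369 -0.543
outer loop
vertex 1.618 2.392 -2.851
vertex 2.581 2.545 -1.409
vertex 2.383 1.661 -2.285
endloop
endfacet
facet normal 0.754 0.369 -0.543
outer loop
vertex 1.816 3.276 -1.975
vertex 2.581 2.545 -1.409
vertex 1.618 2.392 -2.851
endloop
endfacet

endsolid


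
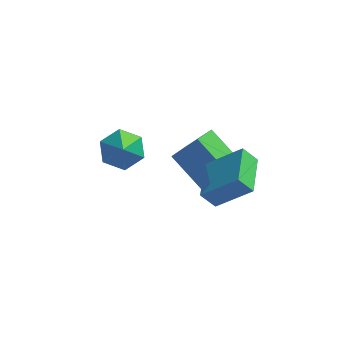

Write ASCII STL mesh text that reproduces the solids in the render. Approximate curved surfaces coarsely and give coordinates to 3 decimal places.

solid 
facet normal -0.157 0.669 -0.727
outer loop
vertex -1.494 2.573 -0.915
vertex -2.222 1.976 -1.307
vertex -2.461 2.679 -0.608
endloop
endfacet
facet normal 0.318 0.367 0.874
outer loop
vertex -1.494 2.573 -0.915
vertex -2.461 2.679 -0.608
vertex -1.938 0.764 0.007
endloop
endfacet
facet normal -0.158 0.669 -0.727
outer loop
vertex -2.461 2.679 -0.608
vertex -2.222 1.976 -1.307
vertex -3.189 2.081 -1.0
endloop
endfacet
facet normal -0.544 0.118 0.831
outer loop
vertex -2.461 2.679 -0.608
vertex -3.189 2.081 -1.0
vertex -1.938 0.764 0.007
endloop
endfacet
facet normal -0.158 0.669 -0.726
outer loop
vertex -3.189 2.081 -1.0
vertex -2.222 1.976 -1.307
vertex -2.95 1.378 -1.7
endloop
endfacet
facet normal -0.793 -0.543 0.275
outer loop
vertex -3.189 2.081 -1.0
vertex -2.95 1.378 -1.7
vertex -1.938 0.764 0.007
endloop
endfacet
facet normal -0.158 0.669 -0.726
outer loop
vertex -2.95 1.378 -1.7
vertex -2.222 1.976 -1.307
vertex -1.983 1.273 -2.007
endloop
endfacet
facet normal -0.179 -0.955 -0.237
outer loop
vertex -2.95 1.378 -1.7
vertex -1.983 1.273 -2.007
vertex -1.938 0.764 0.007
endloop
endfacet
facet normal -0.157 0.670 -0.726
outer loop
vertex -1.983 1.273 -2.007
vertex -2.222 1.976 -1.307
vertex -1.255 1.87 -1.614
endloop
endfacet
facet normal 0.682 -0.705 -0.193
outer loop
vertex -1.983 1.273 -2.007
vertex -1.255 1.87 -1.614
vertex -1.938 0.764 0.007
endloop
endfacet
facet normal -0.157 0.669 -0.727
outer loop
vertex -1.255 1.87 -1.614
vertex -2.222 1.976 -1.307
vertex -1.494 2.573 -0.915
endloop
endfacet
facet normal 0.931 -0.044 0.362
outer loop
vertex -1.255 1.87 -1.614
vertex -1.494 2.573 -0.915
vertex -1.938 0.764 0.007
endloop
endfacet
facet normal -0.655 -0.040 0.755
outer loop
vertex 3.138 -1.562 1.242
vertex 3.07 0.406 1.287
vertex 1.628 -1.584 -0.07
endloop
endfacet
facet normal 0.035 -0.999 -0.023
outer loop
vertex 2.25 -1.546 -0.787
vertex 3.138 -1.562 1.242
vertex 1.628 -1.584 -0.07
endloop
endfacet
facet normal -0.655 -0.040 0.755
outer loop
vertex 1.628 -1.584 -0.07
vertex 3.07 0.406 1.287
vertex 1.56 0.384 -0.025
endloop
endfacet
facet normal -0.755 -0.011 -0.656
outer loop
vertex 1.56 0.384 -0.025
vertex 2.25 -1.546 -0.787
vertex 1.628 -1.584 -0.07
endloop
endfacet
facet normal 0.755 0.011 0.656
outer loop
vertex 3.138 -1.562 1.242
vertex 3.692 0.444 0.57
vertex 3.07 0.406 1.287
endloop
endfacet
facet normal 0.035 -0.999 -0.023
outer loop
vertex 3.76 -1.524 0.525
vertex 3.138 -1.562 1.242
vertex 2.25 -1.546 -0.787
endloop
endfacet
facet normal 0.755 0.011 0.656
outer loop
vertex 3.76 -1.524 0.525
vertex 3.692 0.444 0.57
vertex 3.138 -1.562 1.242
endloop
endfacet
facet normal -0.035 0.999 0.023
outer loop
vertex 3.07 0.406 1.287
vertex 3.692 0.444 0.57
vertex 1.56 0.384 -0.025
endloop
endfacet
facet normal -0.755 -0.011 -0.656
outer loop
vertex 2.182 0.422 -0.742
vertex 2.25 -1.546 -0.787
vertex 1.56 0.384 -0.025
endloop
endfacet
facet normal -0.035 0.999 0.023
outer loop
vertex 1.56 0.384 -0.025
vertex 3.692 0.444 0.57
vertex 2.182 0.422 -0.742
endloop
endfacet
facet normal 0.655 0.040 -0.755
outer loop
vertex 2.182 0.422 -0.742
vertex 3.76 -1.524 0.525
vertex 2.25 -1.546 -0.787
endloop
endfacet
facet normal 0.655 0.040 -0.755
outer loop
vertex 3.692 0.444 0.57
vertex 3.76 -1.524 0.525
vertex 2.182 0.422 -0.742
endloop
endfacet
facet normal -0.618 0.002 -0.786
outer loop
vertex -0.106 1.964 -1.431
vertex 0.332 3.028 -1.772
vertex 1.323 1.017 -2.556
endloop
endfacet
facet normal -0.365 -0.887 0.283
outer loop
vertex 2.428 1.012 -1.148
vertex -0.106 1.964 -1.431
vertex 1.323 1.017 -2.556
endloop
endfacet
facet normal -0.618 0.002 -0.787
outer loop
vertex 1.323 1.017 -2.556
vertex 0.332 3.028 -1.772
vertex 1.76 2.081 -2.896
endloop
endfacet
facet normal 0.697 -0.462 -0.549
outer loop
vertex 1.76 2.081 -2.896
vertex 2.428 1.012 -1.148
vertex 1.323 1.017 -2.556
endloop
endfacet
facet normal -0.697 0.463 0.548
outer loop
vertex -0.106 1.964 -1.431
vertex 1.437 3.023 -0.364
vertex 0.332 3.028 -1.772
endloop
endfacet
facet normal -0.365 -0.887 0.284
outer loop
vertex 1.0 1.959 -0.024
vertex -0.106 1.964 -1.431
vertex 2.428 1.012 -1.148
endloop
endfacet
facet normal -0.697 0.462 0.549
outer loop
vertex 1.0 1.959 -0.024
vertex 1.437 3.023 -0.364
vertex -0.106 1.964 -1.431
endloop
endfacet
facet normal 0.365 0.887 -0.283
outer loop
vertex 0.332 3.028 -1.772
vertex 1.437 3.023 -0.364
vertex 1.76 2.081 -2.896
endloop
endfacet
facet normal 0.696 -0.463 -0.549
outer loop
vertex 2.866 2.076 -1.489
vertex 2.428 1.012 -1.148
vertex 1.76 2.081 -2.896
endloop
endfacet
facet normal 0.365 0.887 -0.283
outer loop
vertex 1.76 2.081 -2.896
vertex 1.437 3.023 -0.364
vertex 2.866 2.076 -1.489
endloop
endfacet
facet normal 0.618 -0.002 0.786
outer loop
vertex 2.866 2.076 -1.489
vertex 1.0 1.959 -0.024
vertex 2.428 1.012 -1.148
endloop
endfacet
facet normal 0.618 -0.002 0.786
outer loop
vertex 1.437 3.023 -0.364
vertex 1.0 1.959 -0.024
vertex 2.866 2.076 -1.489
endloop
endfacet

endsolid


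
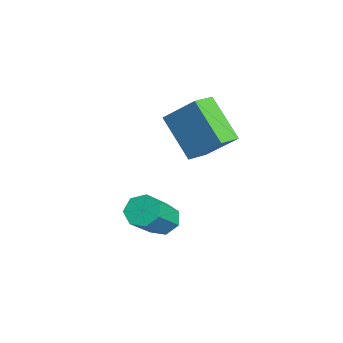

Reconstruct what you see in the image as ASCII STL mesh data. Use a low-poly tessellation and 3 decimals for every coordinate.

solid 
facet normal -0.558 0.782 -0.279
outer loop
vertex -4.633 1.687 1.626
vertex -3.838 2.695 2.86
vertex -3.121 2.253 0.19
endloop
endfacet
facet normal -0.446 -0.566 -0.693
outer loop
vertex -2.502 1.385 0.5
vertex -4.633 1.687 1.626
vertex -3.121 2.253 0.19
endloop
endfacet
facet normal -0.558 0.782 -0.279
outer loop
vertex -3.121 2.253 0.19
vertex -3.838 2.695 2.86
vertex -2.327 3.26 1.424
endloop
endfacet
facet normal 0.700 0.262 -0.664
outer loop
vertex -2.327 3.26 1.424
vertex -2.502 1.385 0.5
vertex -3.121 2.253 0.19
endloop
endfacet
facet normal -0.700 -0.262 0.665
outer loop
vertex -4.633 1.687 1.626
vertex -3.219 1.827 3.17
vertex -3.838 2.695 2.86
endloop
endfacet
facet normal -0.446 -0.567 -0.693
outer loop
vertex -4.013 0.82 1.936
vertex -4.633 1.687 1.626
vertex -2.502 1.385 0.5
endloop
endfacet
facet normal -0.700 -0.263 0.665
outer loop
vertex -4.013 0.82 1.936
vertex -3.219 1.827 3.17
vertex -4.633 1.687 1.626
endloop
endfacet
facet normal 0.447 0.566 0.693
outer loop
vertex -3.838 2.695 2.86
vertex -3.219 1.827 3.17
vertex -2.327 3.26 1.424
endloop
endfacet
facet normal 0.699 0.262 -0.665
outer loop
vertex -1.707 2.393 1.734
vertex -2.502 1.385 0.5
vertex -2.327 3.26 1.424
endloop
endfacet
facet normal 0.446 0.567 0.693
outer loop
vertex -2.327 3.26 1.424
vertex -3.219 1.827 3.17
vertex -1.707 2.393 1.734
endloop
endfacet
facet normal 0.558 -0.782 0.279
outer loop
vertex -1.707 2.393 1.734
vertex -4.013 0.82 1.936
vertex -2.502 1.385 0.5
endloop
endfacet
facet normal 0.558 -0.782 0.279
outer loop
vertex -3.219 1.827 3.17
vertex -4.013 0.82 1.936
vertex -1.707 2.393 1.734
endloop
endfacet
facet normal -0.507 0.498 -0.703
outer loop
vertex -1.75 0.3 -2.982
vertex -2.345 0.316 -2.542
vertex -1.794 0.807 -2.591
endloop
endfacet
facet normal 0.859 0.357 -0.366
outer loop
vertex -1.75 0.3 -2.982
vertex -1.794 0.807 -2.591
vertex -0.68 -0.752 -1.498
endloop
endfacet
facet normal 0.859 0.357 -0.366
outer loop
vertex -0.68 -0.752 -1.498
vertex -1.794 0.807 -2.591
vertex -0.724 -0.245 -1.107
endloop
endfacet
facet normal 0.507 -0.498 0.703
outer loop
vertex -0.68 -0.752 -1.498
vertex -0.724 -0.245 -1.107
vertex -1.275 -0.736 -1.058
endloop
endfacet
facet normal -0.507 0.499 -0.703
outer loop
vertex -1.794 0.807 -2.591
vertex -2.345 0.316 -2.542
vertex -2.252 0.945 -2.163
endloop
endfacet
facet normal 0.484 0.840 0.247
outer loop
vertex -1.794 0.807 -2.591
vertex -2.252 0.945 -2.163
vertex -0.724 -0.245 -1.107
endloop
endfacet
facet normal 0.483 0.840 0.247
outer loop
vertex -0.724 -0.245 -1.107
vertex -2.252 0.945 -2.163
vertex -1.183 -0.107 -0.679
endloop
endfacet
facet normal 0.506 -0.498 0.704
outer loop
vertex -0.724 -0.245 -1.107
vertex -1.183 -0.107 -0.679
vertex -1.275 -0.736 -1.058
endloop
endfacet
facet normal -0.507 0.499 -0.703
outer loop
vertex -2.252 0.945 -2.163
vertex -2.345 0.316 -2.542
vertex -2.781 0.609 -2.02
endloop
endfacet
facet normal -0.257 0.692 0.675
outer loop
vertex -2.252 0.945 -2.163
vertex -2.781 0.609 -2.02
vertex -1.183 -0.107 -0.679
endloop
endfacet
facet normal -0.258 0.691 0.676
outer loop
vertex -1.183 -0.107 -0.679
vertex -2.781 0.609 -2.02
vertex -1.711 -0.443 -0.537
endloop
endfacet
facet normal 0.506 -0.498 0.704
outer loop
vertex -1.183 -0.107 -0.679
vertex -1.711 -0.443 -0.537
vertex -1.275 -0.736 -1.058
endloop
endfacet
facet normal -0.507 0.498 -0.703
outer loop
vertex -2.781 0.609 -2.02
vertex -2.345 0.316 -2.542
vertex -2.981 0.052 -2.27
endloop
endfacet
facet normal -0.803 0.021 0.595
outer loop
vertex -2.781 0.609 -2.02
vertex -2.981 0.052 -2.27
vertex -1.711 -0.443 -0.537
endloop
endfacet
facet normal -0.803 0.021 0.595
outer loop
vertex -1.711 -0.443 -0.537
vertex -2.981 0.052 -2.27
vertex -1.911 -1.0 -0.787
endloop
endfacet
facet normal 0.507 -0.498 0.704
outer loop
vertex -1.711 -0.443 -0.537
vertex -1.911 -1.0 -0.787
vertex -1.275 -0.736 -1.058
endloop
endfacet
facet normal -0.507 0.498 -0.703
outer loop
vertex -2.981 0.052 -2.27
vertex -2.345 0.316 -2.542
vertex -2.702 -0.306 -2.725
endloop
endfacet
facet normal -0.745 -0.664 0.066
outer loop
vertex -2.981 0.052 -2.27
vertex -2.702 -0.306 -2.725
vertex -1.911 -1.0 -0.787
endloop
endfacet
facet normal -0.745 -0.664 0.066
outer loop
vertex -1.911 -1.0 -0.787
vertex -2.702 -0.306 -2.725
vertex -1.632 -1.358 -1.241
endloop
endfacet
facet normal 0.507 -0.498 0.704
outer loop
vertex -1.911 -1.0 -0.787
vertex -1.632 -1.358 -1.241
vertex -1.275 -0.736 -1.058
endloop
endfacet
facet normal -0.508 0.498 -0.703
outer loop
vertex -2.702 -0.306 -2.725
vertex -2.345 0.316 -2.542
vertex -2.154 -0.195 -3.042
endloop
endfacet
facet normal -0.124 -0.850 -0.513
outer loop
vertex -2.702 -0.306 -2.725
vertex -2.154 -0.195 -3.042
vertex -1.632 -1.358 -1.241
endloop
endfacet
facet normal -0.125 -0.850 -0.513
outer loop
vertex -1.632 -1.358 -1.241
vertex -2.154 -0.195 -3.042
vertex -1.085 -1.247 -1.558
endloop
endfacet
facet normal 0.508 -0.498 0.702
outer loop
vertex -1.632 -1.358 -1.241
vertex -1.085 -1.247 -1.558
vertex -1.275 -0.736 -1.058
endloop
endfacet
facet normal -0.507 0.499 -0.703
outer loop
vertex -2.154 -0.195 -3.042
vertex -2.345 0.316 -2.542
vertex -1.75 0.3 -2.982
endloop
endfacet
facet normal 0.589 -0.395 -0.705
outer loop
vertex -2.154 -0.195 -3.042
vertex -1.75 0.3 -2.982
vertex -1.085 -1.247 -1.558
endloop
endfacet
facet normal 0.588 -0.396 -0.705
outer loop
vertex -1.085 -1.247 -1.558
vertex -1.75 0.3 -2.982
vertex -0.68 -0.752 -1.498
endloop
endfacet
facet normal 0.506 -0.500 0.703
outer loop
vertex -1.085 -1.247 -1.558
vertex -0.68 -0.752 -1.498
vertex -1.275 -0.736 -1.058
endloop
endfacet

endsolid


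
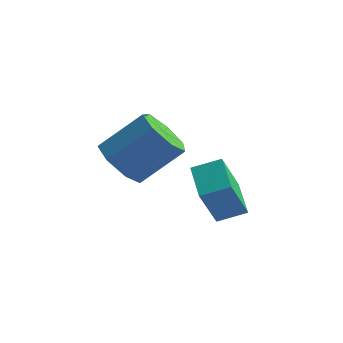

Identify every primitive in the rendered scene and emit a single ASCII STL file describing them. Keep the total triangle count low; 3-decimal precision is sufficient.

solid 
facet normal -0.821 -0.446 -0.356
outer loop
vertex -1.091 -2.56 -2.253
vertex -1.979 -1.33 -1.746
vertex -0.833 -1.667 -3.967
endloop
endfacet
facet normal 0.555 -0.769 -0.317
outer loop
vertex 0.119 -1.15 -3.554
vertex -1.091 -2.56 -2.253
vertex -0.833 -1.667 -3.967
endloop
endfacet
facet normal -0.821 -0.447 -0.356
outer loop
vertex -0.833 -1.667 -3.967
vertex -1.979 -1.33 -1.746
vertex -1.722 -0.437 -3.46
endloop
endfacet
facet normal 0.133 0.458 -0.879
outer loop
vertex -1.722 -0.437 -3.46
vertex 0.119 -1.15 -3.554
vertex -0.833 -1.667 -3.967
endloop
endfacet
facet normal -0.133 -0.458 0.879
outer loop
vertex -1.091 -2.56 -2.253
vertex -1.027 -0.813 -1.333
vertex -1.979 -1.33 -1.746
endloop
endfacet
facet normal 0.555 -0.769 -0.317
outer loop
vertex -0.138 -2.043 -1.84
vertex -1.091 -2.56 -2.253
vertex 0.119 -1.15 -3.554
endloop
endfacet
facet normal -0.132 -0.458 0.879
outer loop
vertex -0.138 -2.043 -1.84
vertex -1.027 -0.813 -1.333
vertex -1.091 -2.56 -2.253
endloop
endfacet
facet normal -0.555 0.769 0.317
outer loop
vertex -1.979 -1.33 -1.746
vertex -1.027 -0.813 -1.333
vertex -1.722 -0.437 -3.46
endloop
endfacet
facet normal 0.132 0.458 -0.879
outer loop
vertex -0.769 0.08 -3.047
vertex 0.119 -1.15 -3.554
vertex -1.722 -0.437 -3.46
endloop
endfacet
facet normal -0.555 0.769 0.317
outer loop
vertex -1.722 -0.437 -3.46
vertex -1.027 -0.813 -1.333
vertex -0.769 0.08 -3.047
endloop
endfacet
facet normal 0.821 0.446 0.356
outer loop
vertex -0.769 0.08 -3.047
vertex -0.138 -2.043 -1.84
vertex 0.119 -1.15 -3.554
endloop
endfacet
facet normal 0.821 0.446 0.356
outer loop
vertex -1.027 -0.813 -1.333
vertex -0.138 -2.043 -1.84
vertex -0.769 0.08 -3.047
endloop
endfacet
facet normal -0.602 -0.448 -0.661
outer loop
vertex -2.944 -3.398 -1.2
vertex -3.342 -4.014 -0.421
vertex -3.685 -3.058 -0.756
endloop
endfacet
facet normal 0.028 0.816 -0.578
outer loop
vertex -2.944 -3.398 -1.2
vertex -3.685 -3.058 -0.756
vertex -1.721 -2.49 0.141
endloop
endfacet
facet normal 0.028 0.816 -0.578
outer loop
vertex -1.721 -2.49 0.141
vertex -3.685 -3.058 -0.756
vertex -2.462 -2.149 0.586
endloop
endfacet
facet normal 0.603 0.448 0.660
outer loop
vertex -1.721 -2.49 0.141
vertex -2.462 -2.149 0.586
vertex -2.118 -3.106 0.921
endloop
endfacet
facet normal -0.603 -0.448 -0.660
outer loop
vertex -3.685 -3.058 -0.756
vertex -3.342 -4.014 -0.421
vertex -4.167 -3.437 -0.059
endloop
endfacet
facet normal -0.606 0.795 0.013
outer loop
vertex -3.685 -3.058 -0.756
vertex -4.167 -3.437 -0.059
vertex -2.462 -2.149 0.586
endloop
endfacet
facet normal -0.606 0.795 0.014
outer loop
vertex -2.462 -2.149 0.586
vertex -4.167 -3.437 -0.059
vertex -2.944 -2.529 1.283
endloop
endfacet
facet normal 0.602 0.448 0.661
outer loop
vertex -2.462 -2.149 0.586
vertex -2.944 -2.529 1.283
vertex -2.118 -3.106 0.921
endloop
endfacet
facet normal -0.603 -0.447 -0.661
outer loop
vertex -4.167 -3.437 -0.059
vertex -3.342 -4.014 -0.421
vertex -4.028 -4.252 0.365
endloop
endfacet
facet normal -0.784 0.176 0.595
outer loop
vertex -4.167 -3.437 -0.059
vertex -4.028 -4.252 0.365
vertex -2.944 -2.529 1.283
endloop
endfacet
facet normal -0.784 0.176 0.596
outer loop
vertex -2.944 -2.529 1.283
vertex -4.028 -4.252 0.365
vertex -2.804 -3.343 1.707
endloop
endfacet
facet normal 0.602 0.448 0.661
outer loop
vertex -2.944 -2.529 1.283
vertex -2.804 -3.343 1.707
vertex -2.118 -3.106 0.921
endloop
endfacet
facet normal -0.602 -0.448 -0.661
outer loop
vertex -4.028 -4.252 0.365
vertex -3.342 -4.014 -0.421
vertex -3.372 -4.887 0.198
endloop
endfacet
facet normal -0.372 -0.575 0.729
outer loop
vertex -4.028 -4.252 0.365
vertex -3.372 -4.887 0.198
vertex -2.804 -3.343 1.707
endloop
endfacet
facet normal -0.371 -0.575 0.729
outer loop
vertex -2.804 -3.343 1.707
vertex -3.372 -4.887 0.198
vertex -2.148 -3.979 1.539
endloop
endfacet
facet normal 0.603 0.447 0.661
outer loop
vertex -2.804 -3.343 1.707
vertex -2.148 -3.979 1.539
vertex -2.118 -3.106 0.921
endloop
endfacet
facet normal -0.602 -0.448 -0.661
outer loop
vertex -3.372 -4.887 0.198
vertex -3.342 -4.014 -0.421
vertex -2.693 -4.865 -0.436
endloop
endfacet
facet normal 0.321 -0.894 0.313
outer loop
vertex -3.372 -4.887 0.198
vertex -2.693 -4.865 -0.436
vertex -2.148 -3.979 1.539
endloop
endfacet
facet normal 0.321 -0.894 0.313
outer loop
vertex -2.148 -3.979 1.539
vertex -2.693 -4.865 -0.436
vertex -1.47 -3.957 0.906
endloop
endfacet
facet normal 0.603 0.447 0.661
outer loop
vertex -2.148 -3.979 1.539
vertex -1.47 -3.957 0.906
vertex -2.118 -3.106 0.921
endloop
endfacet
facet normal -0.602 -0.448 -0.661
outer loop
vertex -2.693 -4.865 -0.436
vertex -3.342 -4.014 -0.421
vertex -2.503 -4.202 -1.058
endloop
endfacet
facet normal 0.771 -0.539 -0.339
outer loop
vertex -2.693 -4.865 -0.436
vertex -2.503 -4.202 -1.058
vertex -1.47 -3.957 0.906
endloop
endfacet
facet normal 0.771 -0.539 -0.339
outer loop
vertex -1.47 -3.957 0.906
vertex -2.503 -4.202 -1.058
vertex -1.28 -3.294 0.284
endloop
endfacet
facet normal 0.603 0.447 0.661
outer loop
vertex -1.47 -3.957 0.906
vertex -1.28 -3.294 0.284
vertex -2.118 -3.106 0.921
endloop
endfacet
facet normal -0.602 -0.447 -0.661
outer loop
vertex -2.503 -4.202 -1.058
vertex -3.342 -4.014 -0.421
vertex -2.944 -3.398 -1.2
endloop
endfacet
facet normal 0.641 0.222 -0.735
outer loop
vertex -2.503 -4.202 -1.058
vertex -2.944 -3.398 -1.2
vertex -1.28 -3.294 0.284
endloop
endfacet
facet normal 0.641 0.221 -0.735
outer loop
vertex -1.28 -3.294 0.284
vertex -2.944 -3.398 -1.2
vertex -1.721 -2.49 0.141
endloop
endfacet
facet normal 0.603 0.448 0.660
outer loop
vertex -1.28 -3.294 0.284
vertex -1.721 -2.49 0.141
vertex -2.118 -3.106 0.921
endloop
endfacet

endsolid


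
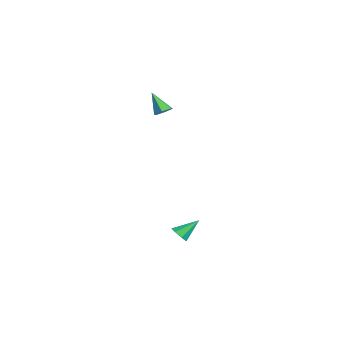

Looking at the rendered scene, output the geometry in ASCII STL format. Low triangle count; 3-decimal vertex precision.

solid 
facet normal 0.495 0.335 -0.802
outer loop
vertex -2.383 1.737 2.874
vertex -2.654 1.424 2.576
vertex -2.822 1.897 2.67
endloop
endfacet
facet normal -0.050 0.731 0.680
outer loop
vertex -2.383 1.737 2.874
vertex -2.822 1.897 2.67
vertex -3.286 0.996 3.604
endloop
endfacet
facet normal 0.493 0.335 -0.803
outer loop
vertex -2.822 1.897 2.67
vertex -2.654 1.424 2.576
vertex -3.093 1.584 2.373
endloop
endfacet
facet normal -0.811 0.567 0.143
outer loop
vertex -2.822 1.897 2.67
vertex -3.093 1.584 2.373
vertex -3.286 0.996 3.604
endloop
endfacet
facet normal 0.493 0.335 -0.803
outer loop
vertex -3.093 1.584 2.373
vertex -2.654 1.424 2.576
vertex -2.925 1.112 2.279
endloop
endfacet
facet normal -0.922 -0.273 -0.275
outer loop
vertex -3.093 1.584 2.373
vertex -2.925 1.112 2.279
vertex -3.286 0.996 3.604
endloop
endfacet
facet normal 0.495 0.334 -0.802
outer loop
vertex -2.925 1.112 2.279
vertex -2.654 1.424 2.576
vertex -2.486 0.952 2.483
endloop
endfacet
facet normal -0.273 -0.949 -0.157
outer loop
vertex -2.925 1.112 2.279
vertex -2.486 0.952 2.483
vertex -3.286 0.996 3.604
endloop
endfacet
facet normal 0.494 0.334 -0.803
outer loop
vertex -2.486 0.952 2.483
vertex -2.654 1.424 2.576
vertex -2.215 1.265 2.78
endloop
endfacet
facet normal 0.490 -0.785 0.380
outer loop
vertex -2.486 0.952 2.483
vertex -2.215 1.265 2.78
vertex -3.286 0.996 3.604
endloop
endfacet
facet normal 0.494 0.336 -0.802
outer loop
vertex -2.215 1.265 2.78
vertex -2.654 1.424 2.576
vertex -2.383 1.737 2.874
endloop
endfacet
facet normal 0.600 0.055 0.798
outer loop
vertex -2.215 1.265 2.78
vertex -2.383 1.737 2.874
vertex -3.286 0.996 3.604
endloop
endfacet
facet normal 0.111 -0.774 -0.623
outer loop
vertex 1.351 1.124 -3.362
vertex 1.079 1.37 -3.716
vertex 1.583 1.38 -3.639
endloop
endfacet
facet normal 0.753 0.028 0.657
outer loop
vertex 1.351 1.124 -3.362
vertex 1.583 1.38 -3.639
vertex 0.941 2.33 -2.944
endloop
endfacet
facet normal 0.110 -0.775 -0.622
outer loop
vertex 1.583 1.38 -3.639
vertex 1.079 1.37 -3.716
vertex 1.435 1.628 -3.974
endloop
endfacet
facet normal 0.839 0.544 0.032
outer loop
vertex 1.583 1.38 -3.639
vertex 1.435 1.628 -3.974
vertex 0.941 2.33 -2.944
endloop
endfacet
facet normal 0.110 -0.775 -0.622
outer loop
vertex 1.435 1.628 -3.974
vertex 1.079 1.37 -3.716
vertex 1.019 1.682 -4.115
endloop
endfacet
facet normal 0.264 0.851 -0.453
outer loop
vertex 1.435 1.628 -3.974
vertex 1.019 1.682 -4.115
vertex 0.941 2.33 -2.944
endloop
endfacet
facet normal 0.111 -0.775 -0.622
outer loop
vertex 1.019 1.682 -4.115
vertex 1.079 1.37 -3.716
vertex 0.648 1.501 -3.956
endloop
endfacet
facet normal -0.539 0.722 -0.435
outer loop
vertex 1.019 1.682 -4.115
vertex 0.648 1.501 -3.956
vertex 0.941 2.33 -2.944
endloop
endfacet
facet normal 0.112 -0.774 -0.624
outer loop
vertex 0.648 1.501 -3.956
vertex 1.079 1.37 -3.716
vertex 0.601 1.221 -3.617
endloop
endfacet
facet normal -0.965 0.251 0.074
outer loop
vertex 0.648 1.501 -3.956
vertex 0.601 1.221 -3.617
vertex 0.941 2.33 -2.944
endloop
endfacet
facet normal 0.112 -0.774 -0.623
outer loop
vertex 0.601 1.221 -3.617
vertex 1.079 1.37 -3.716
vertex 0.914 1.053 -3.352
endloop
endfacet
facet normal -0.694 -0.206 0.690
outer loop
vertex 0.601 1.221 -3.617
vertex 0.914 1.053 -3.352
vertex 0.941 2.33 -2.944
endloop
endfacet
facet normal 0.111 -0.774 -0.623
outer loop
vertex 0.914 1.053 -3.352
vertex 1.079 1.37 -3.716
vertex 1.351 1.124 -3.362
endloop
endfacet
facet normal 0.071 -0.305 0.950
outer loop
vertex 0.914 1.053 -3.352
vertex 1.351 1.124 -3.362
vertex 0.941 2.33 -2.944
endloop
endfacet

endsolid


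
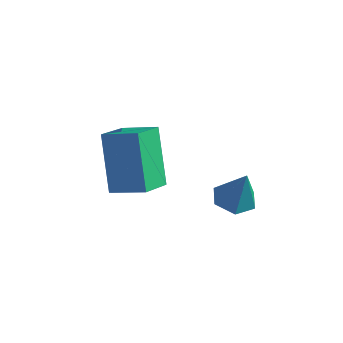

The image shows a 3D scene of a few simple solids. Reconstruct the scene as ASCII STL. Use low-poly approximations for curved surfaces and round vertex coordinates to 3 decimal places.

solid 
facet normal -0.894 -0.338 -0.295
outer loop
vertex 0.745 0.387 -0.134
vertex 0.494 1.394 -0.526
vertex 1.458 -0.072 -1.767
endloop
endfacet
facet normal 0.226 -0.908 0.354
outer loop
vertex 2.406 0.286 -1.454
vertex 0.745 0.387 -0.134
vertex 1.458 -0.072 -1.767
endloop
endfacet
facet normal -0.894 -0.337 -0.296
outer loop
vertex 1.458 -0.072 -1.767
vertex 0.494 1.394 -0.526
vertex 1.207 0.936 -2.159
endloop
endfacet
facet normal 0.387 -0.249 -0.888
outer loop
vertex 1.207 0.936 -2.159
vertex 2.406 0.286 -1.454
vertex 1.458 -0.072 -1.767
endloop
endfacet
facet normal -0.387 0.249 0.888
outer loop
vertex 0.745 0.387 -0.134
vertex 1.442 1.752 -0.213
vertex 0.494 1.394 -0.526
endloop
endfacet
facet normal 0.225 -0.908 0.353
outer loop
vertex 1.693 0.744 0.179
vertex 0.745 0.387 -0.134
vertex 2.406 0.286 -1.454
endloop
endfacet
facet normal -0.387 0.249 0.888
outer loop
vertex 1.693 0.744 0.179
vertex 1.442 1.752 -0.213
vertex 0.745 0.387 -0.134
endloop
endfacet
facet normal -0.226 0.908 -0.353
outer loop
vertex 0.494 1.394 -0.526
vertex 1.442 1.752 -0.213
vertex 1.207 0.936 -2.159
endloop
endfacet
facet normal 0.387 -0.249 -0.888
outer loop
vertex 2.155 1.293 -1.846
vertex 2.406 0.286 -1.454
vertex 1.207 0.936 -2.159
endloop
endfacet
facet normal -0.225 0.908 -0.354
outer loop
vertex 1.207 0.936 -2.159
vertex 1.442 1.752 -0.213
vertex 2.155 1.293 -1.846
endloop
endfacet
facet normal 0.894 0.338 0.295
outer loop
vertex 2.155 1.293 -1.846
vertex 1.693 0.744 0.179
vertex 2.406 0.286 -1.454
endloop
endfacet
facet normal 0.894 0.337 0.295
outer loop
vertex 1.442 1.752 -0.213
vertex 1.693 0.744 0.179
vertex 2.155 1.293 -1.846
endloop
endfacet
facet normal -0.364 0.035 -0.931
outer loop
vertex 2.833 3.211 -3.764
vertex 2.408 3.652 -3.581
vertex 2.982 3.832 -3.799
endloop
endfacet
facet normal 0.972 -0.231 0.039
outer loop
vertex 2.833 3.211 -3.764
vertex 2.982 3.832 -3.799
vertex 2.872 3.608 -2.399
endloop
endfacet
facet normal -0.364 0.035 -0.931
outer loop
vertex 2.982 3.832 -3.799
vertex 2.408 3.652 -3.581
vertex 2.557 4.274 -3.616
endloop
endfacet
facet normal 0.744 0.648 0.162
outer loop
vertex 2.982 3.832 -3.799
vertex 2.557 4.274 -3.616
vertex 2.872 3.608 -2.399
endloop
endfacet
facet normal -0.366 0.035 -0.930
outer loop
vertex 2.557 4.274 -3.616
vertex 2.408 3.652 -3.581
vertex 1.983 4.094 -3.397
endloop
endfacet
facet normal -0.083 0.865 0.495
outer loop
vertex 2.557 4.274 -3.616
vertex 1.983 4.094 -3.397
vertex 2.872 3.608 -2.399
endloop
endfacet
facet normal -0.366 0.035 -0.930
outer loop
vertex 1.983 4.094 -3.397
vertex 2.408 3.652 -3.581
vertex 1.834 3.473 -3.362
endloop
endfacet
facet normal -0.680 0.203 0.705
outer loop
vertex 1.983 4.094 -3.397
vertex 1.834 3.473 -3.362
vertex 2.872 3.608 -2.399
endloop
endfacet
facet normal -0.366 0.035 -0.930
outer loop
vertex 1.834 3.473 -3.362
vertex 2.408 3.652 -3.581
vertex 2.259 3.031 -3.546
endloop
endfacet
facet normal -0.452 -0.676 0.582
outer loop
vertex 1.834 3.473 -3.362
vertex 2.259 3.031 -3.546
vertex 2.872 3.608 -2.399
endloop
endfacet
facet normal -0.364 0.035 -0.931
outer loop
vertex 2.259 3.031 -3.546
vertex 2.408 3.652 -3.581
vertex 2.833 3.211 -3.764
endloop
endfacet
facet normal 0.375 -0.893 0.249
outer loop
vertex 2.259 3.031 -3.546
vertex 2.833 3.211 -3.764
vertex 2.872 3.608 -2.399
endloop
endfacet

endsolid


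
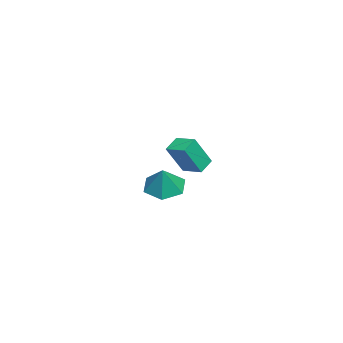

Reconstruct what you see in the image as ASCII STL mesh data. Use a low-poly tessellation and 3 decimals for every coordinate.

solid 
facet normal -0.490 -0.038 -0.871
outer loop
vertex -1.243 -1.312 -4.316
vertex -2.103 -1.367 -3.83
vertex -1.731 -0.484 -4.078
endloop
endfacet
facet normal 0.869 0.487 0.089
outer loop
vertex -1.243 -1.312 -4.316
vertex -1.731 -0.484 -4.078
vertex -1.417 -1.313 -2.61
endloop
endfacet
facet normal -0.491 -0.038 -0.871
outer loop
vertex -1.731 -0.484 -4.078
vertex -2.103 -1.367 -3.83
vertex -2.591 -0.539 -3.591
endloop
endfacet
facet normal 0.199 0.871 0.449
outer loop
vertex -1.731 -0.484 -4.078
vertex -2.591 -0.539 -3.591
vertex -1.417 -1.313 -2.61
endloop
endfacet
facet normal -0.491 -0.038 -0.871
outer loop
vertex -2.591 -0.539 -3.591
vertex -2.103 -1.367 -3.83
vertex -2.963 -1.422 -3.343
endloop
endfacet
facet normal -0.415 0.404 0.815
outer loop
vertex -2.591 -0.539 -3.591
vertex -2.963 -1.422 -3.343
vertex -1.417 -1.313 -2.61
endloop
endfacet
facet normal -0.491 -0.038 -0.871
outer loop
vertex -2.963 -1.422 -3.343
vertex -2.103 -1.367 -3.83
vertex -2.476 -2.25 -3.581
endloop
endfacet
facet normal -0.358 -0.446 0.820
outer loop
vertex -2.963 -1.422 -3.343
vertex -2.476 -2.25 -3.581
vertex -1.417 -1.313 -2.61
endloop
endfacet
facet normal -0.490 -0.039 -0.871
outer loop
vertex -2.476 -2.25 -3.581
vertex -2.103 -1.367 -3.83
vertex -1.615 -2.195 -4.068
endloop
endfacet
facet normal 0.313 -0.831 0.460
outer loop
vertex -2.476 -2.25 -3.581
vertex -1.615 -2.195 -4.068
vertex -1.417 -1.313 -2.61
endloop
endfacet
facet normal -0.490 -0.038 -0.871
outer loop
vertex -1.615 -2.195 -4.068
vertex -2.103 -1.367 -3.83
vertex -1.243 -1.312 -4.316
endloop
endfacet
facet normal 0.927 -0.364 0.094
outer loop
vertex -1.615 -2.195 -4.068
vertex -1.243 -1.312 -4.316
vertex -1.417 -1.313 -2.61
endloop
endfacet
facet normal -0.497 -0.850 -0.177
outer loop
vertex 3.575 -0.164 0.68
vertex 2.919 0.139 1.067
vertex 3.044 0.431 -0.684
endloop
endfacet
facet normal 0.800 -0.369 -0.473
outer loop
vertex 3.541 1.281 -0.507
vertex 3.575 -0.164 0.68
vertex 3.044 0.431 -0.684
endloop
endfacet
facet normal -0.498 -0.849 -0.177
outer loop
vertex 3.044 0.431 -0.684
vertex 2.919 0.139 1.067
vertex 2.388 0.735 -0.297
endloop
endfacet
facet normal -0.335 0.376 -0.864
outer loop
vertex 2.388 0.735 -0.297
vertex 3.541 1.281 -0.507
vertex 3.044 0.431 -0.684
endloop
endfacet
facet normal 0.336 -0.376 0.864
outer loop
vertex 3.575 -0.164 0.68
vertex 3.416 0.989 1.244
vertex 2.919 0.139 1.067
endloop
endfacet
facet normal 0.800 -0.370 -0.473
outer loop
vertex 4.072 0.685 0.857
vertex 3.575 -0.164 0.68
vertex 3.541 1.281 -0.507
endloop
endfacet
facet normal 0.335 -0.376 0.864
outer loop
vertex 4.072 0.685 0.857
vertex 3.416 0.989 1.244
vertex 3.575 -0.164 0.68
endloop
endfacet
facet normal -0.800 0.369 0.473
outer loop
vertex 2.919 0.139 1.067
vertex 3.416 0.989 1.244
vertex 2.388 0.735 -0.297
endloop
endfacet
facet normal -0.336 0.376 -0.864
outer loop
vertex 2.885 1.584 -0.12
vertex 3.541 1.281 -0.507
vertex 2.388 0.735 -0.297
endloop
endfacet
facet normal -0.800 0.370 0.473
outer loop
vertex 2.388 0.735 -0.297
vertex 3.416 0.989 1.244
vertex 2.885 1.584 -0.12
endloop
endfacet
facet normal 0.497 0.849 0.178
outer loop
vertex 2.885 1.584 -0.12
vertex 4.072 0.685 0.857
vertex 3.541 1.281 -0.507
endloop
endfacet
facet normal 0.498 0.849 0.177
outer loop
vertex 3.416 0.989 1.244
vertex 4.072 0.685 0.857
vertex 2.885 1.584 -0.12
endloop
endfacet

endsolid


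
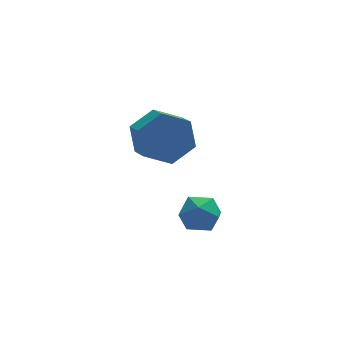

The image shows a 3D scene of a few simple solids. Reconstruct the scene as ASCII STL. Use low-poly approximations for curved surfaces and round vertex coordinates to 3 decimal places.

solid 
facet normal -0.833 0.454 0.316
outer loop
vertex -3.298 -2.874 1.183
vertex -3.514 -3.483 1.489
vertex -3.119 -3.017 1.861
endloop
endfacet
facet normal -0.292 0.917 0.271
outer loop
vertex -3.298 -2.874 1.183
vertex -3.119 -3.017 1.861
vertex -2.637 -2.732 1.416
endloop
endfacet
facet normal -0.055 0.914 -0.402
outer loop
vertex -3.298 -2.874 1.183
vertex -2.637 -2.732 1.416
vertex -2.734 -3.022 0.769
endloop
endfacet
facet normal -0.449 0.448 -0.773
outer loop
vertex -3.298 -2.874 1.183
vertex -2.734 -3.022 0.769
vertex -3.276 -3.486 0.815
endloop
endfacet
facet normal -0.930 0.164 -0.329
outer loop
vertex -3.298 -2.874 1.183
vertex -3.276 -3.486 0.815
vertex -3.514 -3.483 1.489
endloop
endfacet
facet normal 0.235 0.682 0.692
outer loop
vertex -2.637 -2.732 1.416
vertex -3.119 -3.017 1.861
vertex -2.444 -3.254 1.865
endloop
endfacet
facet normal -0.641 -0.067 0.765
outer loop
vertex -3.119 -3.017 1.861
vertex -3.514 -3.483 1.489
vertex -2.986 -3.718 1.911
endloop
endfacet
facet normal -0.797 -0.535 -0.279
outer loop
vertex -3.514 -3.483 1.489
vertex -3.276 -3.486 0.815
vertex -3.083 -4.008 1.264
endloop
endfacet
facet normal -0.020 -0.075 -0.997
outer loop
vertex -3.276 -3.486 0.815
vertex -2.734 -3.022 0.769
vertex -2.601 -3.723 0.819
endloop
endfacet
facet normal 0.619 0.678 -0.397
outer loop
vertex -2.734 -3.022 0.769
vertex -2.637 -2.732 1.416
vertex -2.206 -3.257 1.191
endloop
endfacet
facet normal 0.449 -0.448 0.773
outer loop
vertex -2.422 -3.866 1.497
vertex -2.444 -3.254 1.865
vertex -2.986 -3.718 1.911
endloop
endfacet
facet normal 0.055 -0.914 0.402
outer loop
vertex -2.422 -3.866 1.497
vertex -2.986 -3.718 1.911
vertex -3.083 -4.008 1.264
endloop
endfacet
facet normal 0.292 -0.917 -0.271
outer loop
vertex -2.422 -3.866 1.497
vertex -3.083 -4.008 1.264
vertex -2.601 -3.723 0.819
endloop
endfacet
facet normal 0.833 -0.454 -0.316
outer loop
vertex -2.422 -3.866 1.497
vertex -2.601 -3.723 0.819
vertex -2.206 -3.257 1.191
endloop
endfacet
facet normal 0.930 -0.164 0.329
outer loop
vertex -2.422 -3.866 1.497
vertex -2.206 -3.257 1.191
vertex -2.444 -3.254 1.865
endloop
endfacet
facet normal 0.020 0.075 0.997
outer loop
vertex -2.986 -3.718 1.911
vertex -2.444 -3.254 1.865
vertex -3.119 -3.017 1.861
endloop
endfacet
facet normal -0.619 -0.678 0.397
outer loop
vertex -3.083 -4.008 1.264
vertex -2.986 -3.718 1.911
vertex -3.514 -3.483 1.489
endloop
endfacet
facet normal -0.235 -0.682 -0.692
outer loop
vertex -2.601 -3.723 0.819
vertex -3.083 -4.008 1.264
vertex -3.276 -3.486 0.815
endloop
endfacet
facet normal 0.641 0.067 -0.765
outer loop
vertex -2.206 -3.257 1.191
vertex -2.601 -3.723 0.819
vertex -2.734 -3.022 0.769
endloop
endfacet
facet normal 0.797 0.535 0.279
outer loop
vertex -2.444 -3.254 1.865
vertex -2.206 -3.257 1.191
vertex -2.637 -2.732 1.416
endloop
endfacet
facet normal -0.059 0.896 -0.441
outer loop
vertex -2.432 0.771 2.534
vertex -3.221 0.496 2.081
vertex -3.283 0.911 2.933
endloop
endfacet
facet normal 0.441 0.419 0.794
outer loop
vertex -2.432 0.771 2.534
vertex -3.283 0.911 2.933
vertex -2.371 -0.16 2.992
endloop
endfacet
facet normal 0.441 0.420 0.793
outer loop
vertex -2.371 -0.16 2.992
vertex -3.283 0.911 2.933
vertex -3.221 -0.02 3.391
endloop
endfacet
facet normal 0.060 -0.895 0.441
outer loop
vertex -2.371 -0.16 2.992
vertex -3.221 -0.02 3.391
vertex -3.159 -0.436 2.539
endloop
endfacet
facet normal -0.059 0.896 -0.441
outer loop
vertex -3.283 0.911 2.933
vertex -3.221 0.496 2.081
vertex -4.071 0.636 2.48
endloop
endfacet
facet normal -0.555 0.337 0.761
outer loop
vertex -3.283 0.911 2.933
vertex -4.071 0.636 2.48
vertex -3.221 -0.02 3.391
endloop
endfacet
facet normal -0.554 0.338 0.761
outer loop
vertex -3.221 -0.02 3.391
vertex -4.071 0.636 2.48
vertex -4.01 -0.295 2.938
endloop
endfacet
facet normal 0.059 -0.895 0.441
outer loop
vertex -3.221 -0.02 3.391
vertex -4.01 -0.295 2.938
vertex -3.159 -0.436 2.539
endloop
endfacet
facet normal -0.060 0.895 -0.441
outer loop
vertex -4.071 0.636 2.48
vertex -3.221 0.496 2.081
vertex -4.009 0.22 1.628
endloop
endfacet
facet normal -0.996 -0.081 -0.033
outer loop
vertex -4.071 0.636 2.48
vertex -4.009 0.22 1.628
vertex -4.01 -0.295 2.938
endloop
endfacet
facet normal -0.996 -0.081 -0.033
outer loop
vertex -4.01 -0.295 2.938
vertex -4.009 0.22 1.628
vertex -3.948 -0.711 2.086
endloop
endfacet
facet normal 0.059 -0.895 0.441
outer loop
vertex -4.01 -0.295 2.938
vertex -3.948 -0.711 2.086
vertex -3.159 -0.436 2.539
endloop
endfacet
facet normal -0.060 0.895 -0.441
outer loop
vertex -4.009 0.22 1.628
vertex -3.221 0.496 2.081
vertex -3.159 0.08 1.229
endloop
endfacet
facet normal -0.441 -0.419 -0.793
outer loop
vertex -4.009 0.22 1.628
vertex -3.159 0.08 1.229
vertex -3.948 -0.711 2.086
endloop
endfacet
facet normal -0.441 -0.420 -0.793
outer loop
vertex -3.948 -0.711 2.086
vertex -3.159 0.08 1.229
vertex -3.097 -0.851 1.687
endloop
endfacet
facet normal 0.059 -0.896 0.441
outer loop
vertex -3.948 -0.711 2.086
vertex -3.097 -0.851 1.687
vertex -3.159 -0.436 2.539
endloop
endfacet
facet normal -0.059 0.895 -0.441
outer loop
vertex -3.159 0.08 1.229
vertex -3.221 0.496 2.081
vertex -2.37 0.355 1.682
endloop
endfacet
facet normal 0.554 -0.337 -0.761
outer loop
vertex -3.159 0.08 1.229
vertex -2.37 0.355 1.682
vertex -3.097 -0.851 1.687
endloop
endfacet
facet normal 0.555 -0.338 -0.760
outer loop
vertex -3.097 -0.851 1.687
vertex -2.37 0.355 1.682
vertex -2.309 -0.576 2.14
endloop
endfacet
facet normal 0.059 -0.896 0.441
outer loop
vertex -3.097 -0.851 1.687
vertex -2.309 -0.576 2.14
vertex -3.159 -0.436 2.539
endloop
endfacet
facet normal -0.059 0.895 -0.441
outer loop
vertex -2.37 0.355 1.682
vertex -3.221 0.496 2.081
vertex -2.432 0.771 2.534
endloop
endfacet
facet normal 0.996 0.081 0.033
outer loop
vertex -2.37 0.355 1.682
vertex -2.432 0.771 2.534
vertex -2.309 -0.576 2.14
endloop
endfacet
facet normal 0.996 0.081 0.033
outer loop
vertex -2.309 -0.576 2.14
vertex -2.432 0.771 2.534
vertex -2.371 -0.16 2.992
endloop
endfacet
facet normal 0.060 -0.895 0.441
outer loop
vertex -2.309 -0.576 2.14
vertex -2.371 -0.16 2.992
vertex -3.159 -0.436 2.539
endloop
endfacet

endsolid
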